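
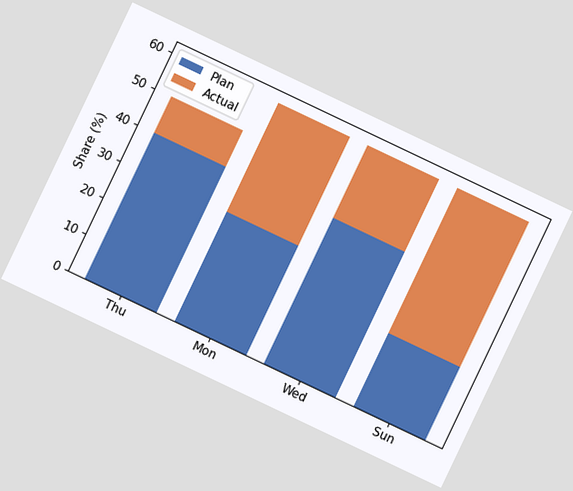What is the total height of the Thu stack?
The chart is tilted about 25° clockwise. The Thu stack's top reaches 50% on the y-axis.

50%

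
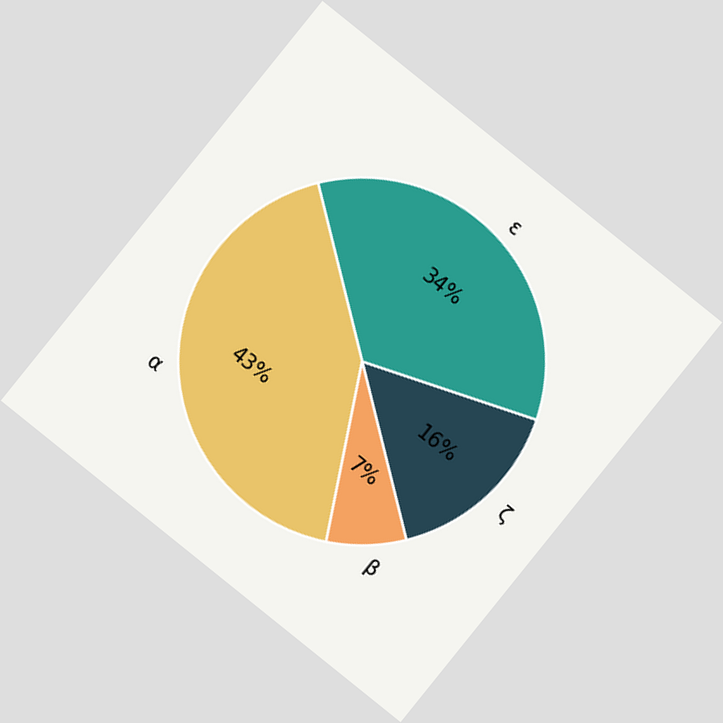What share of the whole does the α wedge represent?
43%

The chart is tilted about 39° clockwise. The α slice takes up 43% of the pie.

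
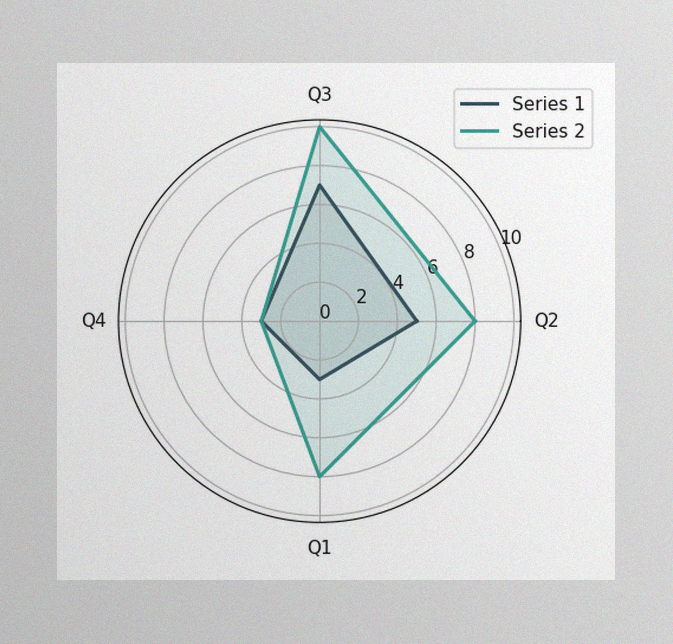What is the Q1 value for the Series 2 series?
8

The image has some photo noise and uneven lighting. On the Q1 axis, Series 2 reaches 8.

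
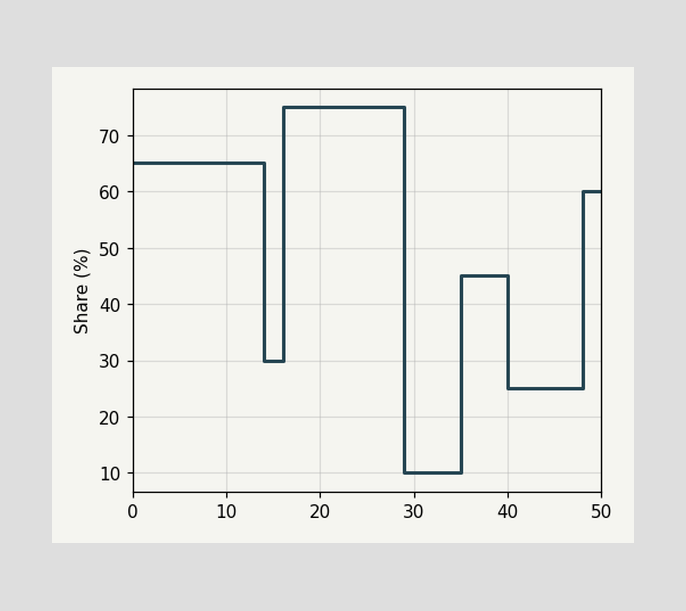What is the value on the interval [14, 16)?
30%

On [14, 16) the step sits at 30%.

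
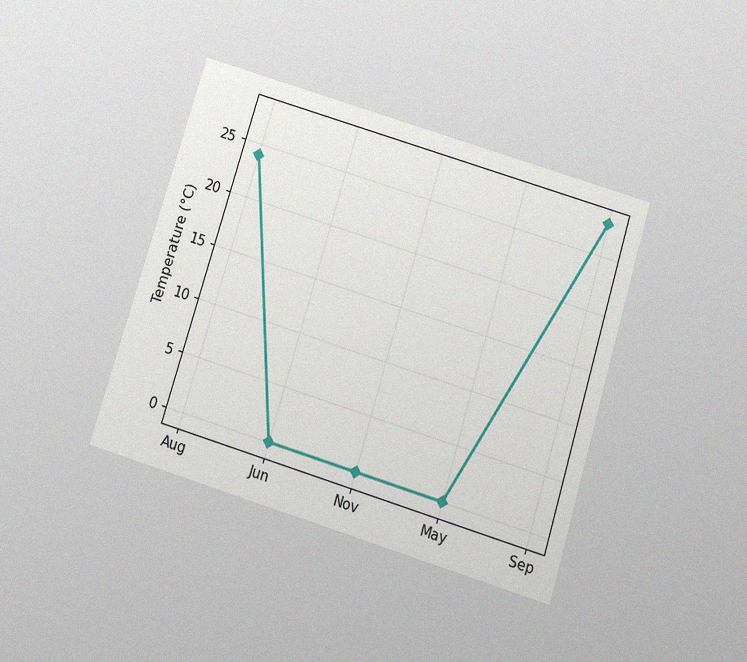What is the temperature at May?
0°C

The chart is tilted about 17° clockwise and viewed slightly from below, with some photo noise. At May, the line is at 0°C.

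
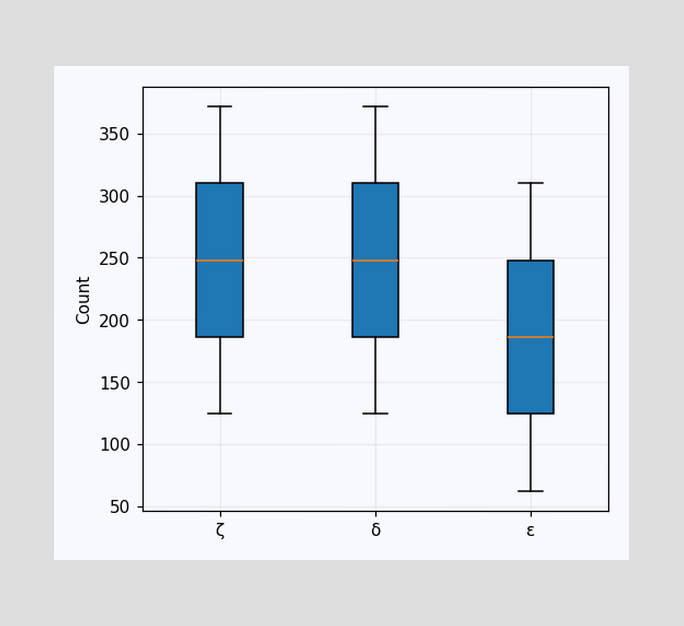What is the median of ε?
The median line in the ε box sits at 186.

186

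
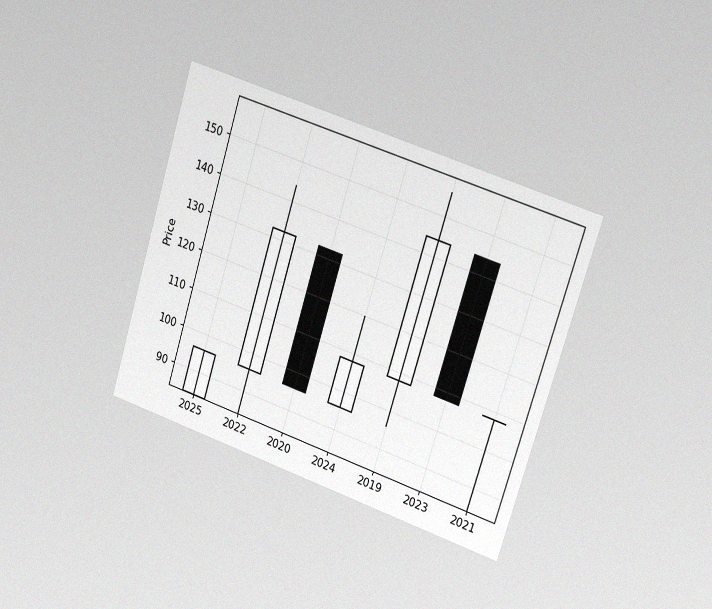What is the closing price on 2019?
The chart is tilted about 18° clockwise and viewed slightly from the right, with some photo noise. The 2019 candle closes at 144.

144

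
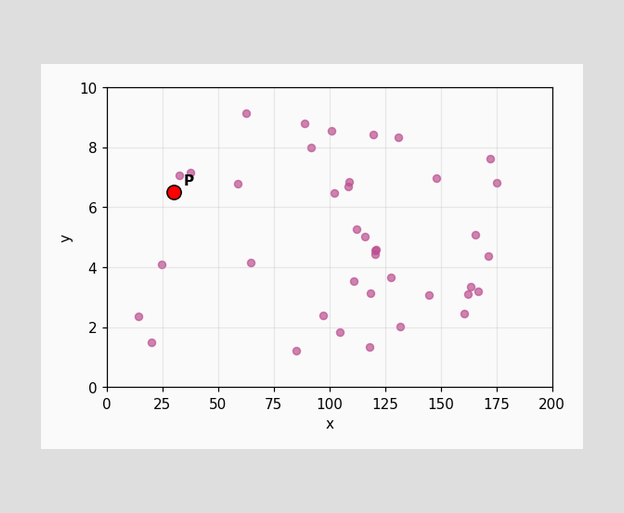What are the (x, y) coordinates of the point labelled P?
Following the gridlines from P to each axis, P sits at (30, 6.5).

(30, 6.5)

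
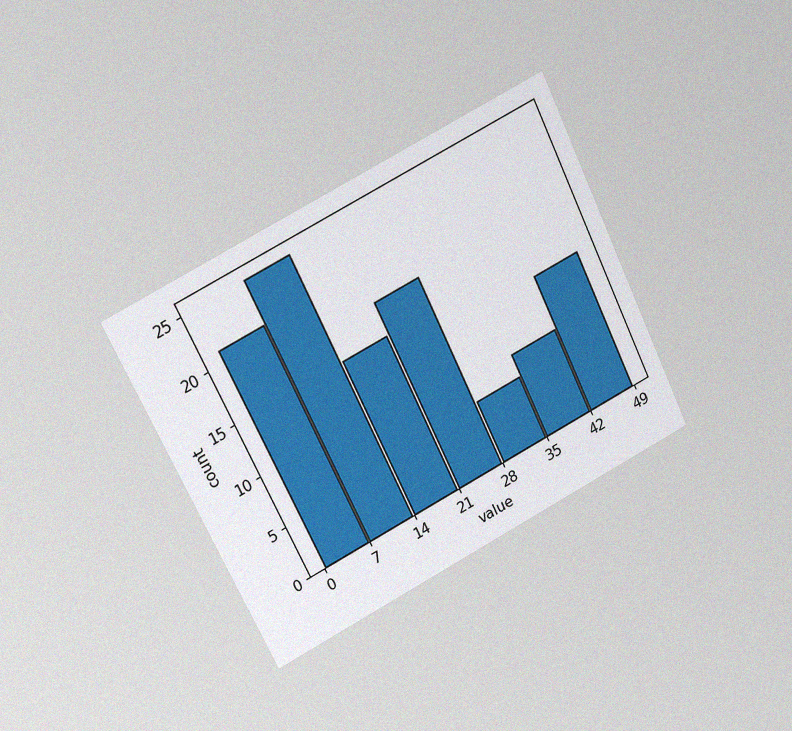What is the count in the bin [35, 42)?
The chart is tilted about 26° counter-clockwise and viewed at a slight angle, with some photo noise. The [35, 42) bin has height 8.

8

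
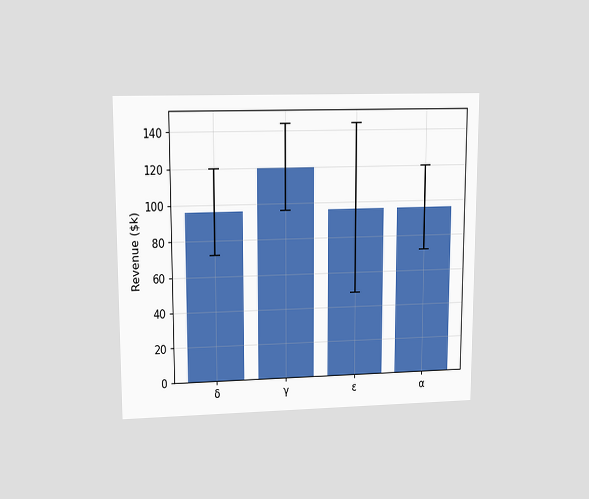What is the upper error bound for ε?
$144k

The chart is viewed at a slight angle. The ε bar's upper whisker reaches $144k.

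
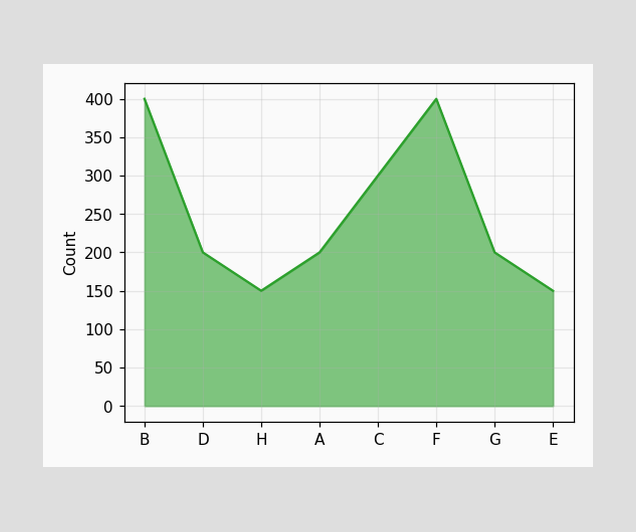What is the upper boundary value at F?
At F the upper boundary is at 400.

400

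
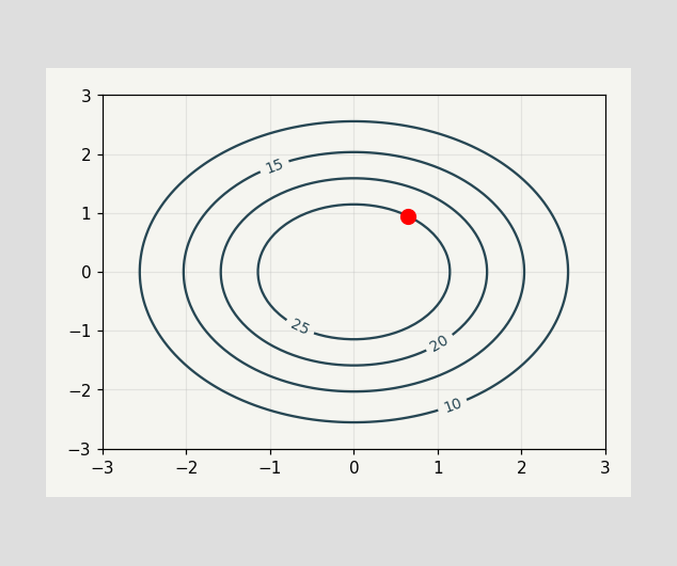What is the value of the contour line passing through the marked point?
The marked point sits on the contour labelled 25.

25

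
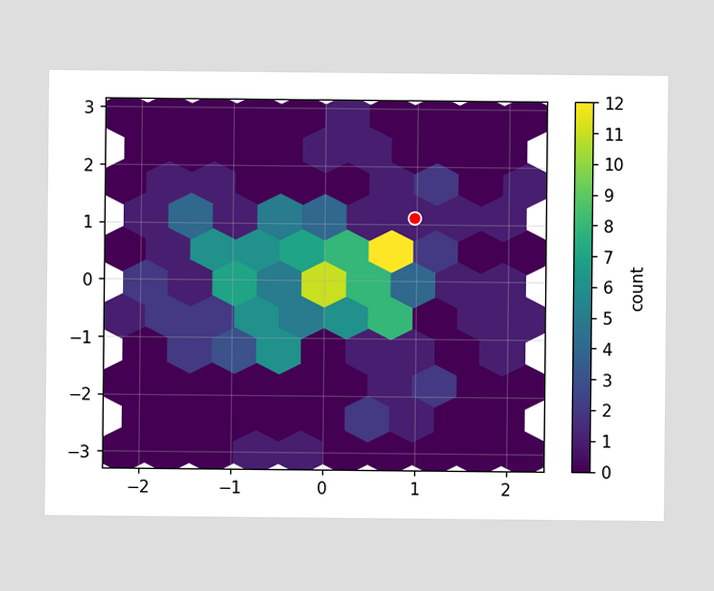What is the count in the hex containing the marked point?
The marked hex reads 1 on the colorbar.

1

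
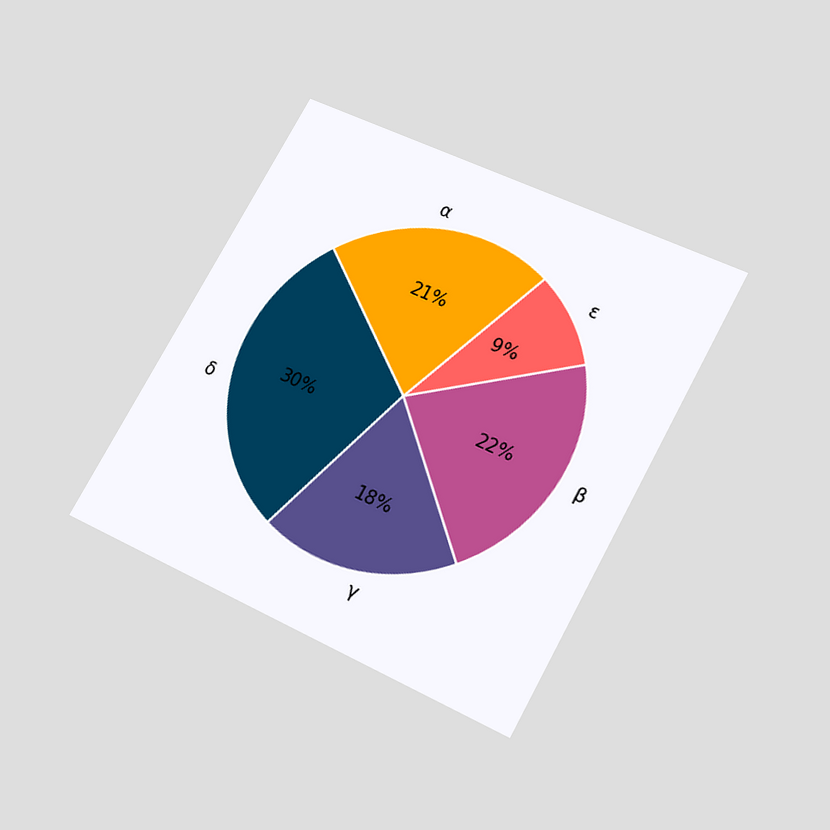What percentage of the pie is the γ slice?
The chart is tilted about 29° clockwise and viewed slightly from below. The γ slice takes up 18% of the pie.

18%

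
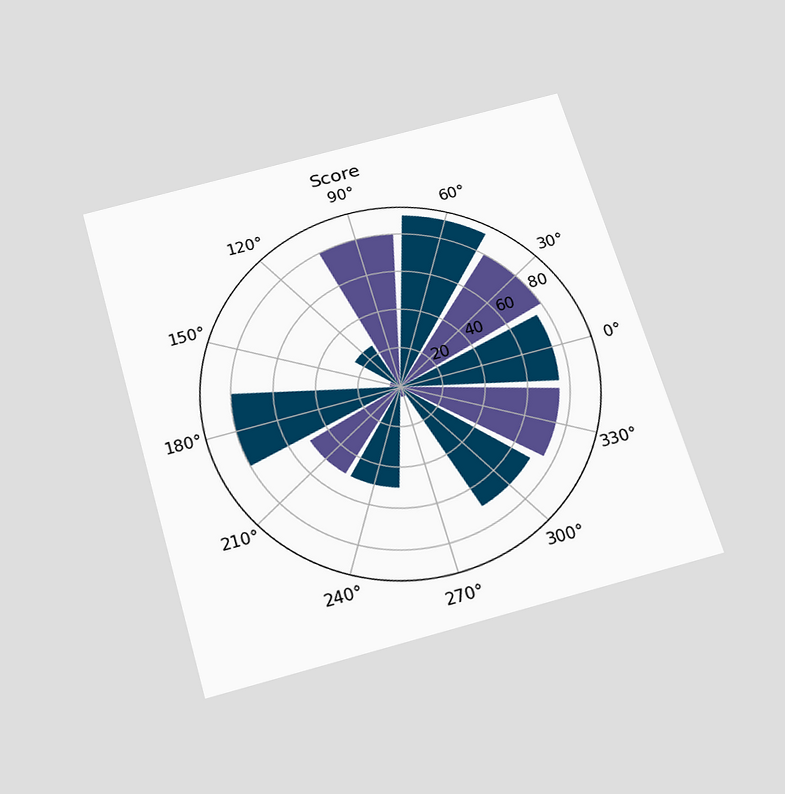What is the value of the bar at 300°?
70

The chart is tilted about 16° counter-clockwise and viewed slightly from below. The bar at 300° reaches 70 on the radial axis.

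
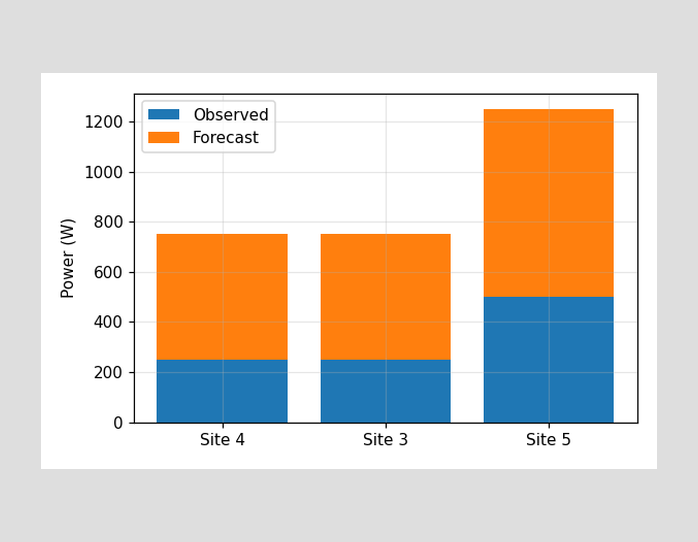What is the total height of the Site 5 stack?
The Site 5 stack's top reaches 1250W on the y-axis.

1250W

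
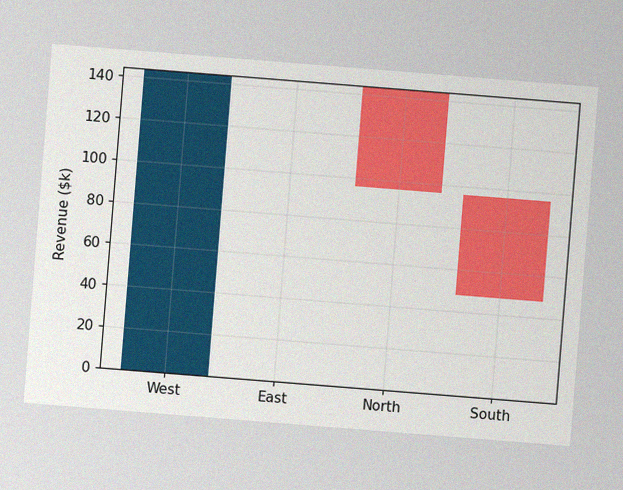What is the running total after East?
The chart is tilted about 5° clockwise, with some photo noise. After East the running total reaches $144k.

$144k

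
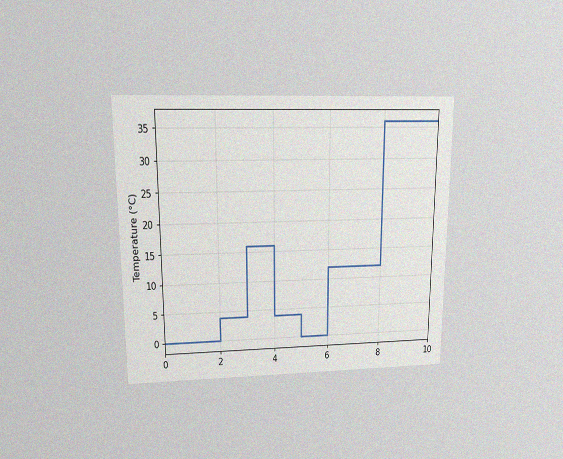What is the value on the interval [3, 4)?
The chart is viewed at a slight angle, with some photo noise. On [3, 4) the step sits at 16°C.

16°C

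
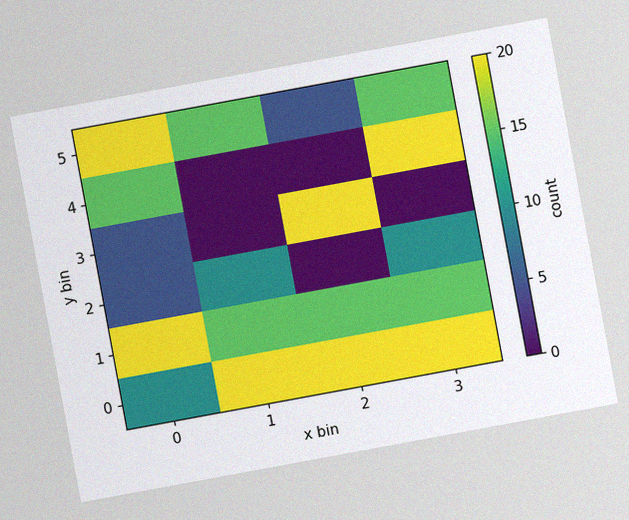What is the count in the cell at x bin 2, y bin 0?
The chart is tilted about 10° counter-clockwise, with some photo noise. Matching the cell (2, 0) against the colorbar gives 20.

20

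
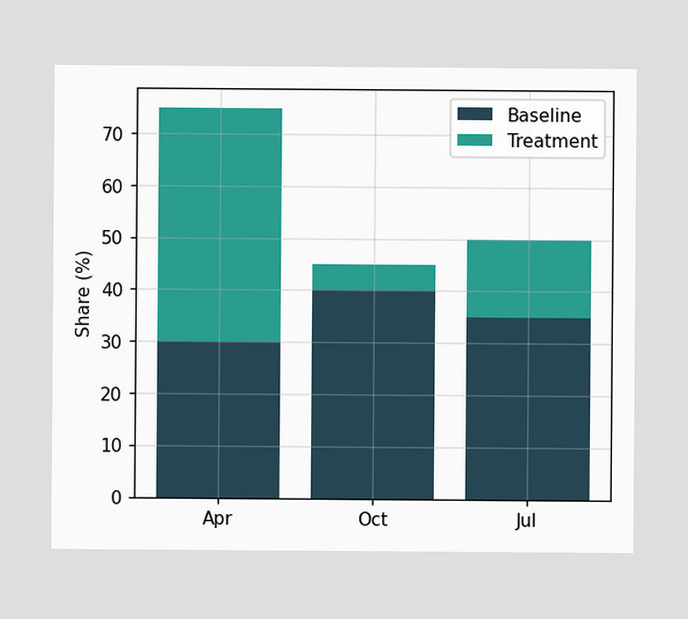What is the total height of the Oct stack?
45%

The Oct stack's top reaches 45% on the y-axis.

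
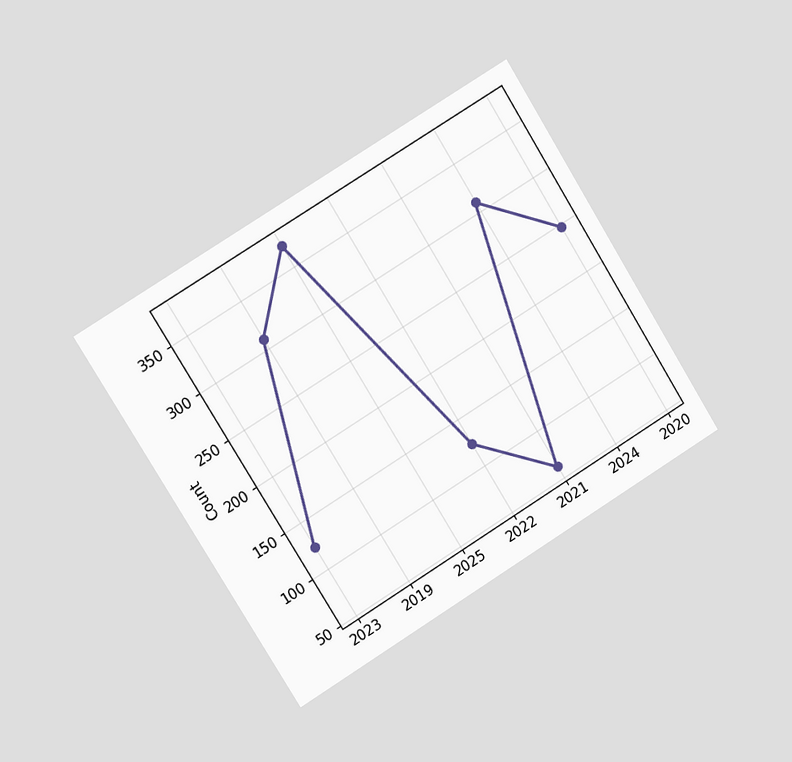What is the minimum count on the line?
62

The chart is tilted about 32° counter-clockwise and viewed slightly from the left. The lowest point is at 2021, and reading across to the y-axis gives 62.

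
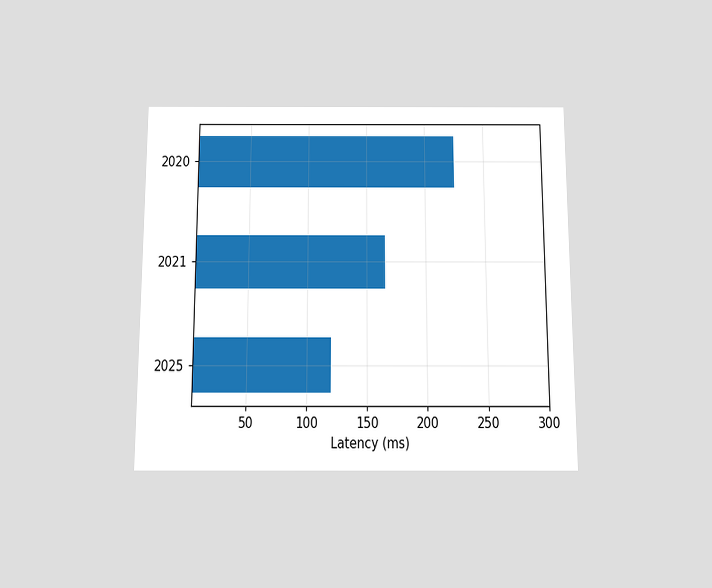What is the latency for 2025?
The chart is viewed slightly from below. Reading along the chart's x-axis, the 2025 bar reaches 120ms.

120ms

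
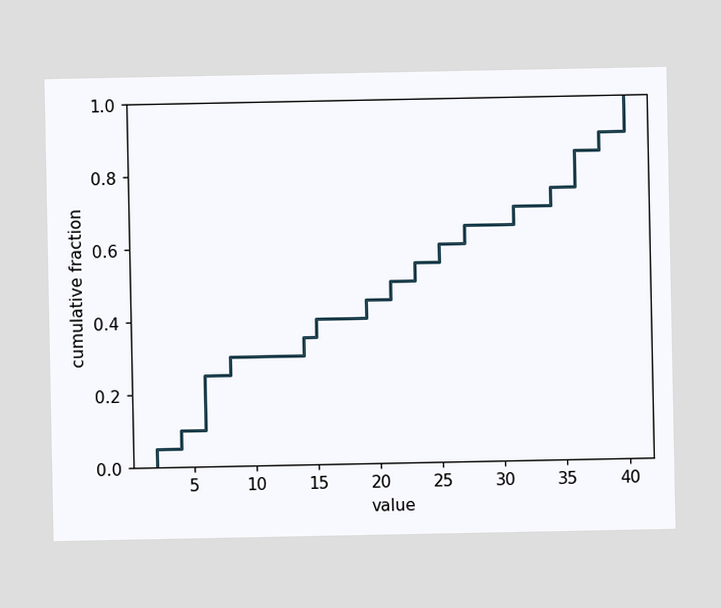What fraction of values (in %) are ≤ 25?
60%

At x=25 the ECDF step is at 60%.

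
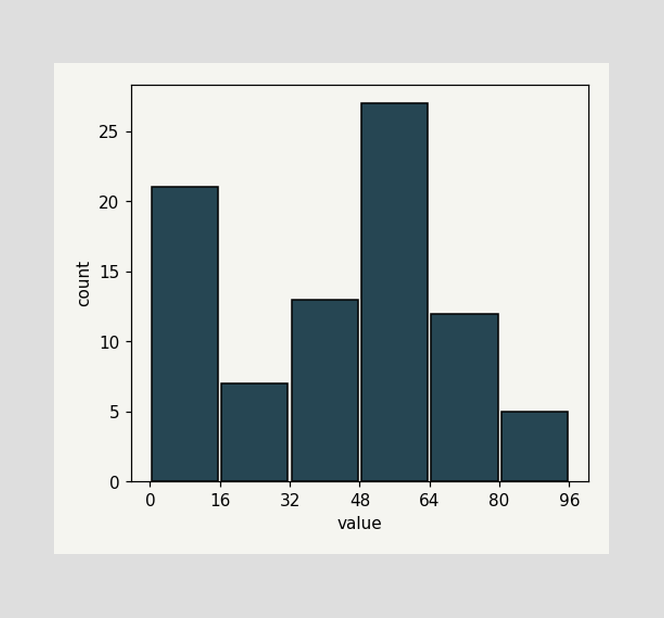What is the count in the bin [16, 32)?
The [16, 32) bin has height 7.

7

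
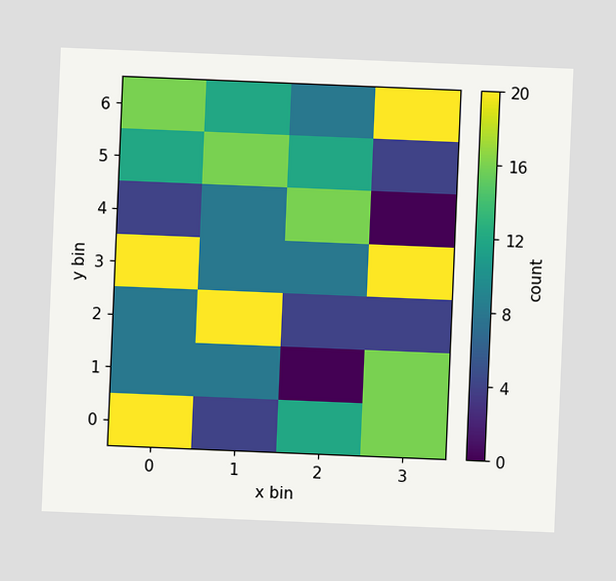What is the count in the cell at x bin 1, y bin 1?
The chart is tilted about 2° clockwise. Matching the cell (1, 1) against the colorbar gives 8.

8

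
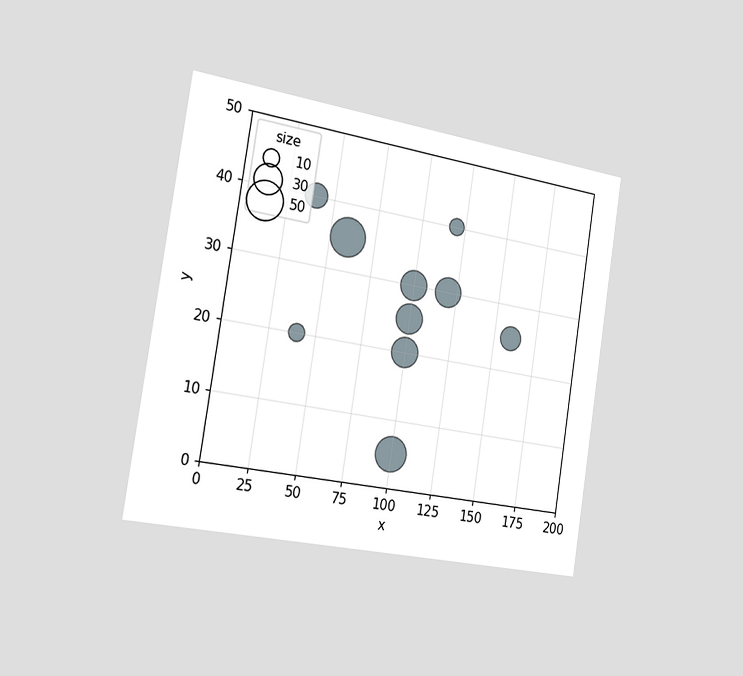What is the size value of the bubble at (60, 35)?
The chart is tilted about 9° clockwise and viewed slightly from the left. Matching the bubble at (60, 35) against the size legend gives 50.

50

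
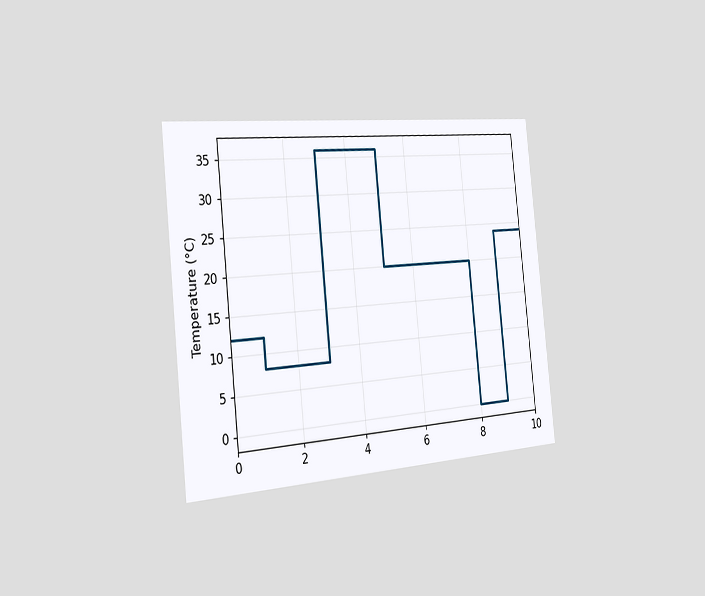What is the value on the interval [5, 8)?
20°C

The chart is tilted about 6° counter-clockwise and viewed slightly from the left. On [5, 8) the step sits at 20°C.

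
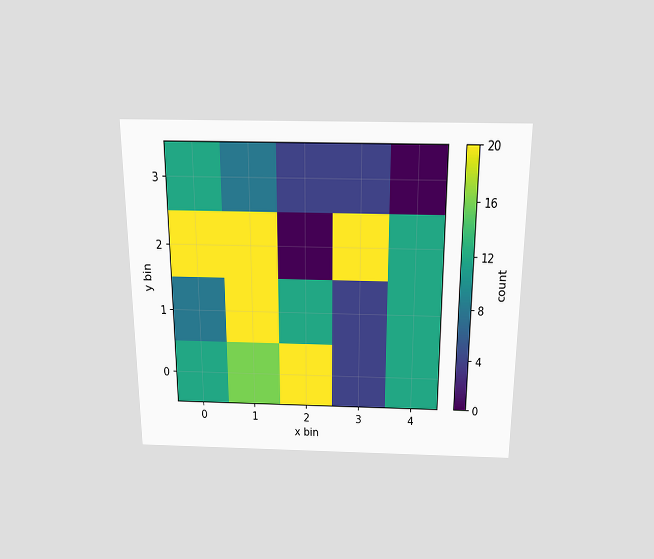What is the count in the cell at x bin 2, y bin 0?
The chart is viewed slightly from above. Matching the cell (2, 0) against the colorbar gives 20.

20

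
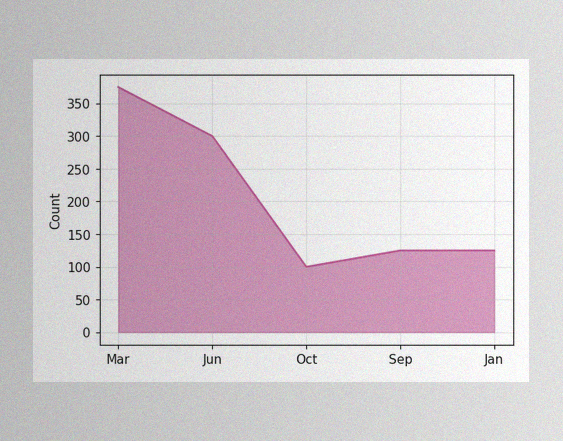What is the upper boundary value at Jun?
The image has some photo noise and uneven lighting. At Jun the upper boundary is at 300.

300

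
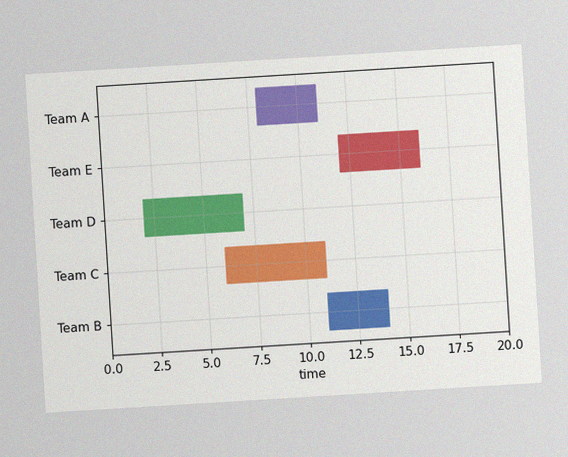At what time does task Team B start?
The chart is tilted about 3° counter-clockwise, with some photo noise. The Team B bar begins at t=11.

11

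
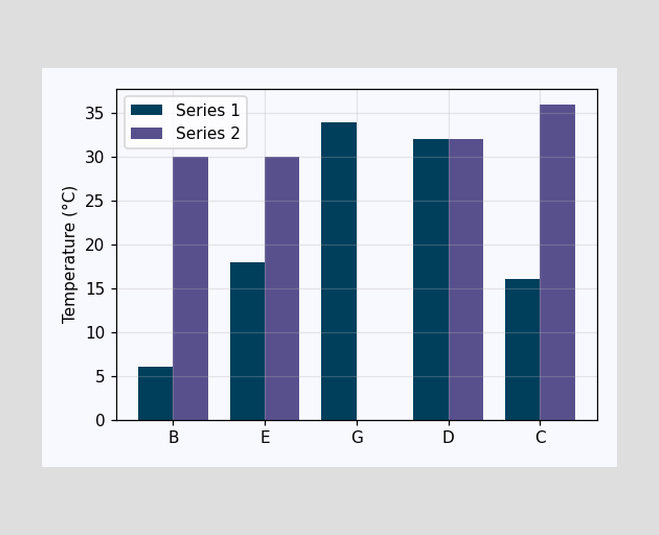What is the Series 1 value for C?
The Series 1 bar at C reaches 16°C on the y-axis.

16°C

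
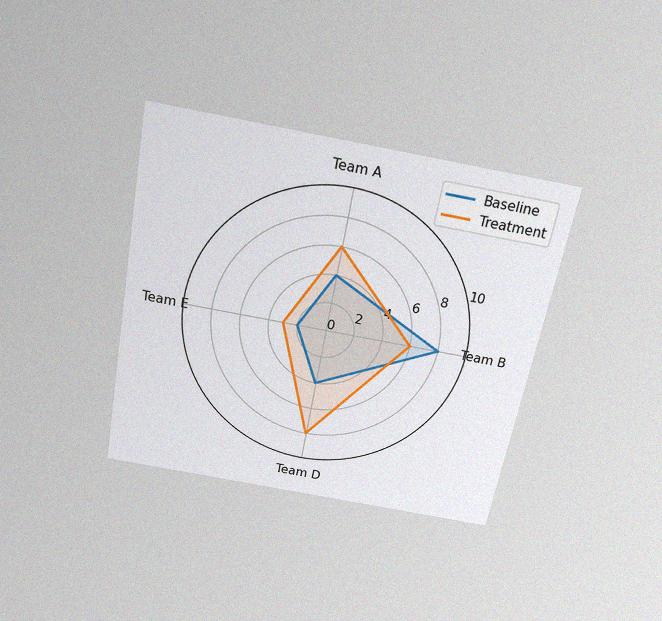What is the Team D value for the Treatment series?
The chart is tilted about 11° clockwise and viewed slightly from above, with some photo noise. On the Team D axis, Treatment reaches 8.

8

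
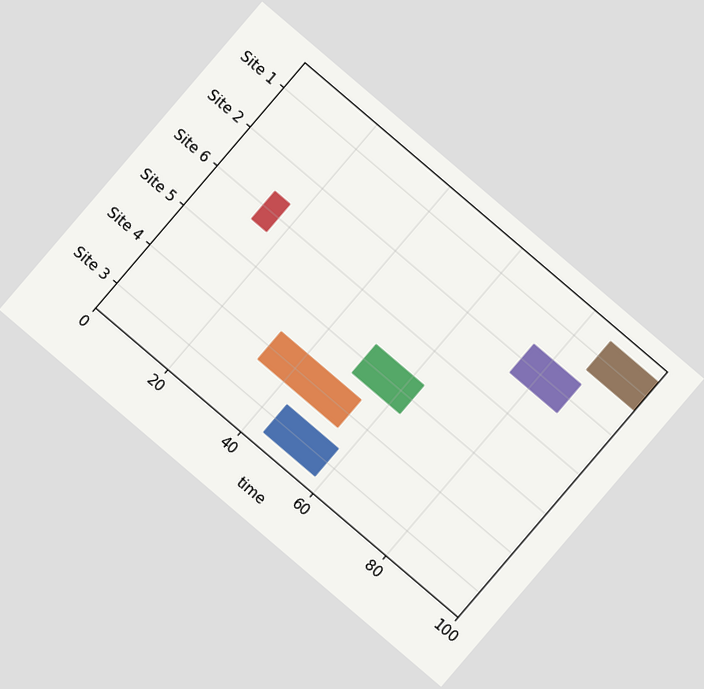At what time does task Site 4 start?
The chart is tilted about 40° clockwise. The Site 4 bar begins at t=33.

33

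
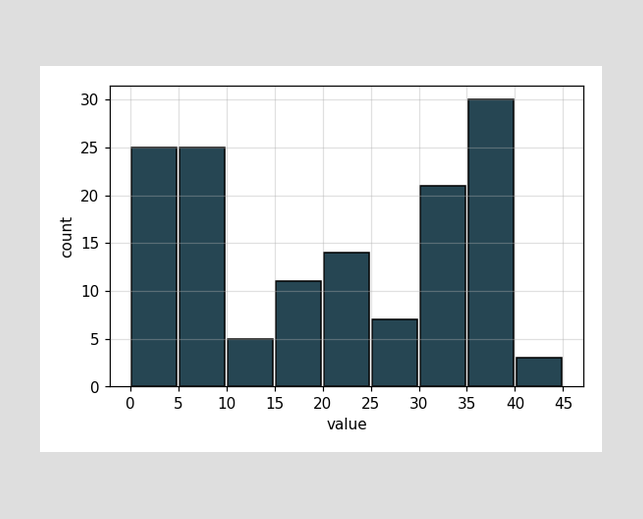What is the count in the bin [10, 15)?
The [10, 15) bin has height 5.

5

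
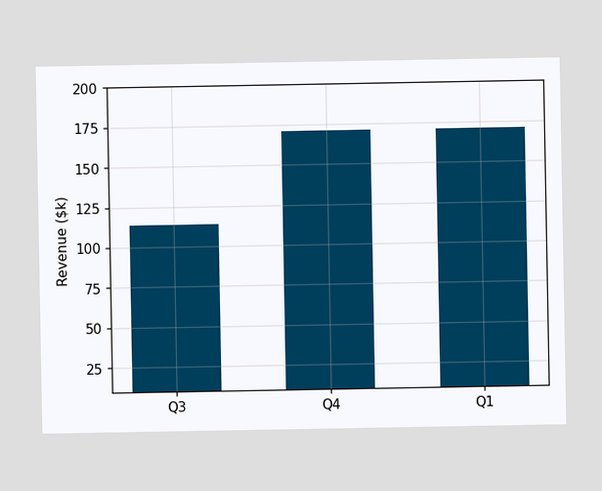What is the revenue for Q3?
Reading along the chart's y-axis, the Q3 bar reaches $114k.

$114k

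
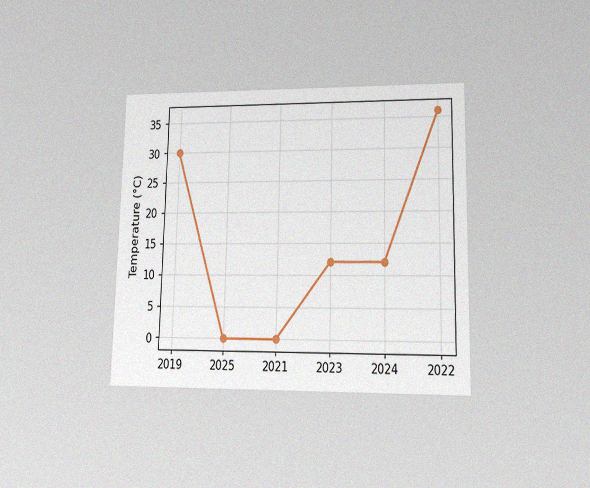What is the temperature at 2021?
The chart is viewed at a slight angle, with some photo noise. At 2021, the line is at 0°C.

0°C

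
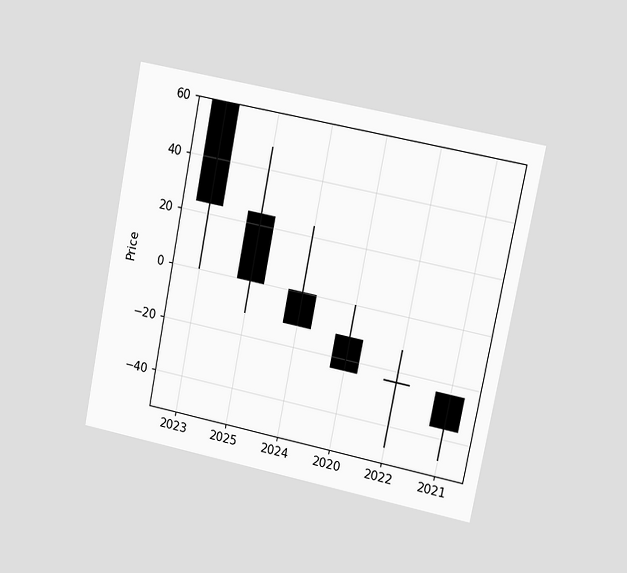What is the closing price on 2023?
The chart is tilted about 11° clockwise and viewed slightly from the right. The 2023 candle closes at 24.

24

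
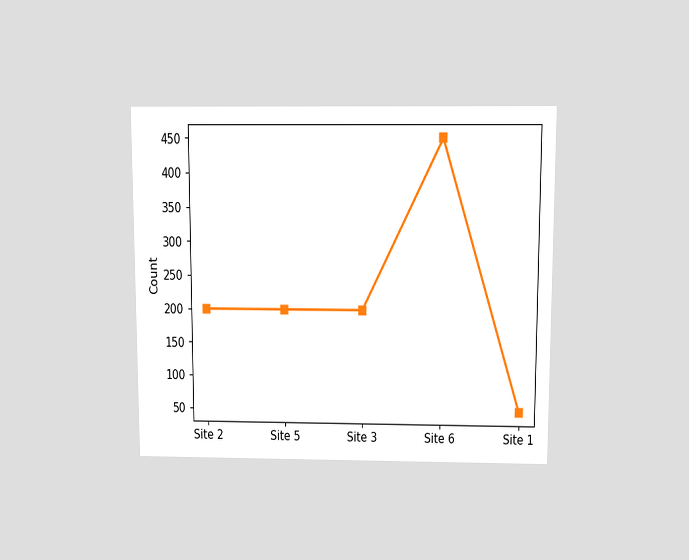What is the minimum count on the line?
50

The chart is viewed slightly from above. The lowest point is at Site 1, and reading across to the y-axis gives 50.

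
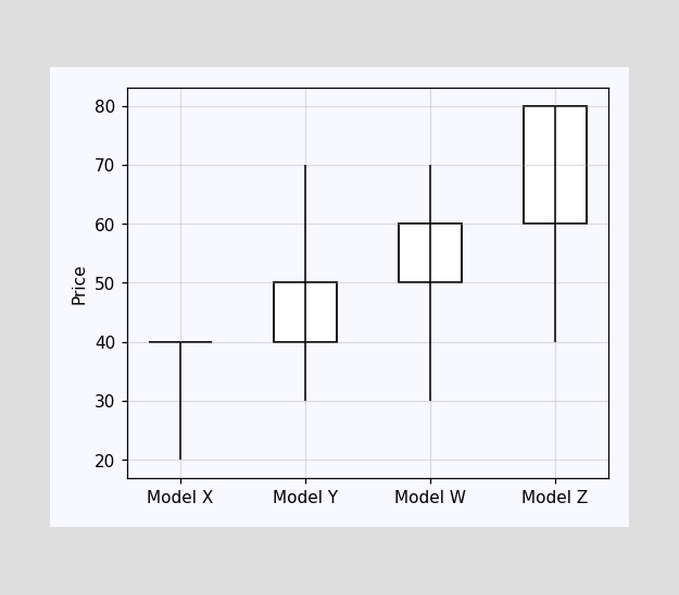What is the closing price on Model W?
60

The Model W candle closes at 60.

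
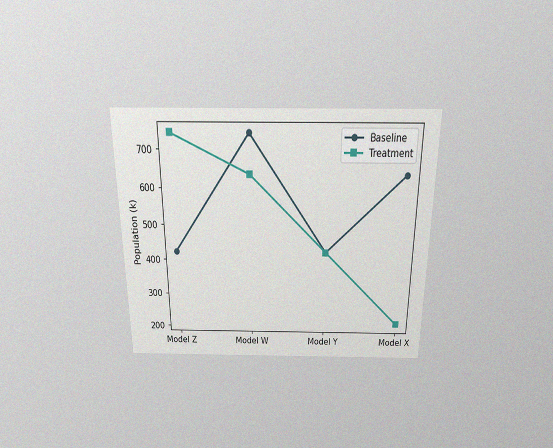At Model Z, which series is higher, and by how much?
Treatment, by 318k

The chart is viewed slightly from above, with some photo noise. At Model Z, Treatment sits above the other line by 318k.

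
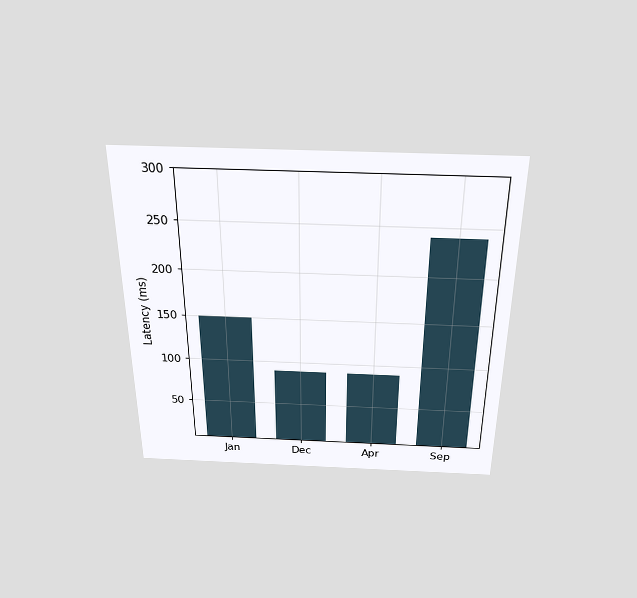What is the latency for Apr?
90ms

The chart is viewed slightly from above. Reading along the chart's y-axis, the Apr bar reaches 90ms.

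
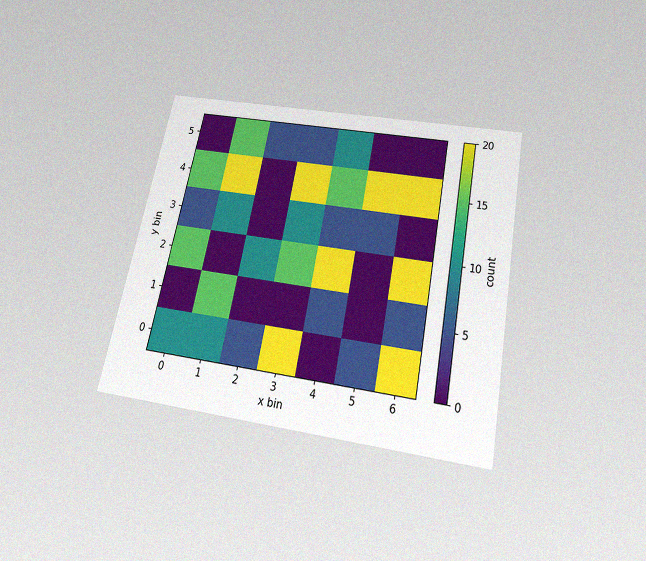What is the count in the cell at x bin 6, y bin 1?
The chart is tilted about 11° clockwise and viewed slightly from below, with some photo noise. Matching the cell (6, 1) against the colorbar gives 5.

5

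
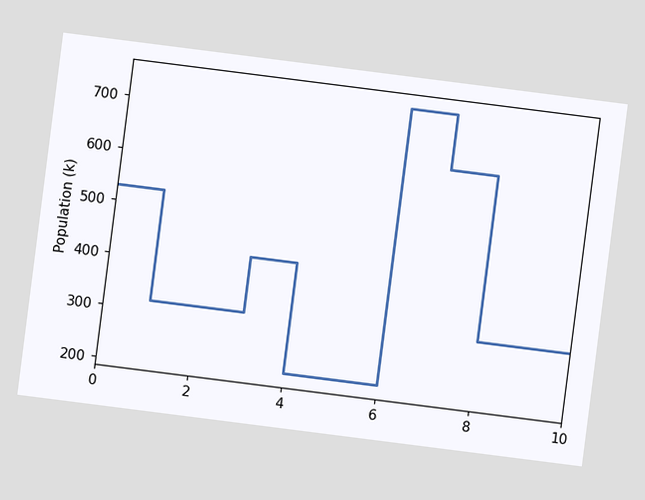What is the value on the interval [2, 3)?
The chart is tilted about 7° clockwise. On [2, 3) the step sits at 318k.

318k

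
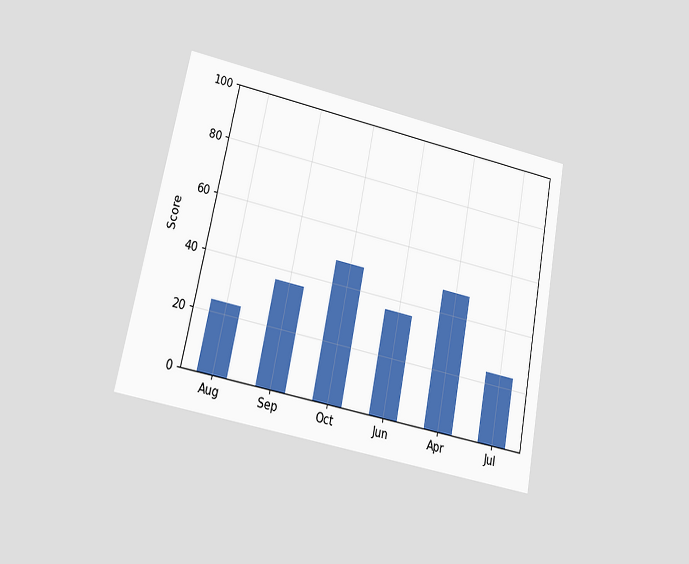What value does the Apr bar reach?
The chart is tilted about 11° clockwise and viewed at a slight angle. Reading along the chart's y-axis, the Apr bar reaches 48.

48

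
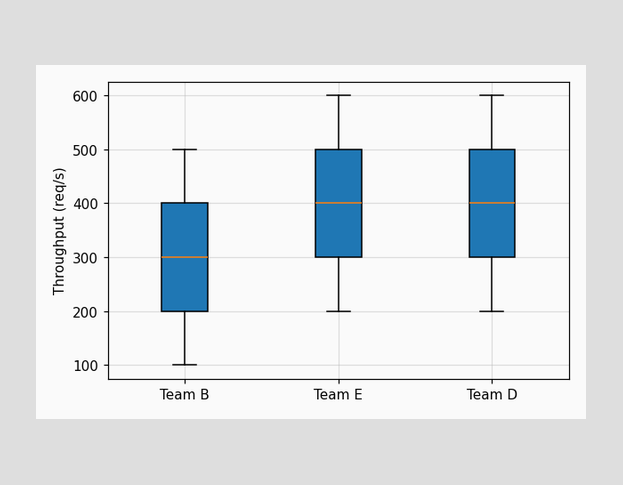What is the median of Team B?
300req/s

The median line in the Team B box sits at 300req/s.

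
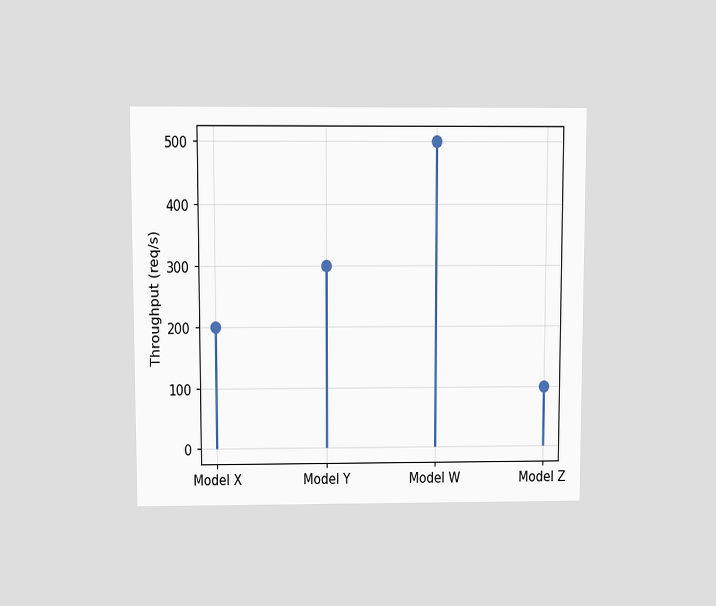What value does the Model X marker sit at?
The chart is viewed slightly from above. The Model X marker sits at 200req/s.

200req/s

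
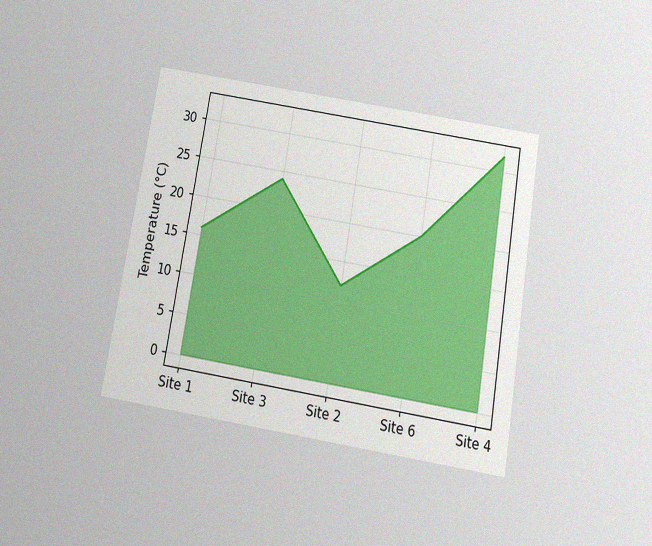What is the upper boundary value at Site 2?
12°C

The chart is tilted about 9° clockwise and viewed slightly from below, with some photo noise. At Site 2 the upper boundary is at 12°C.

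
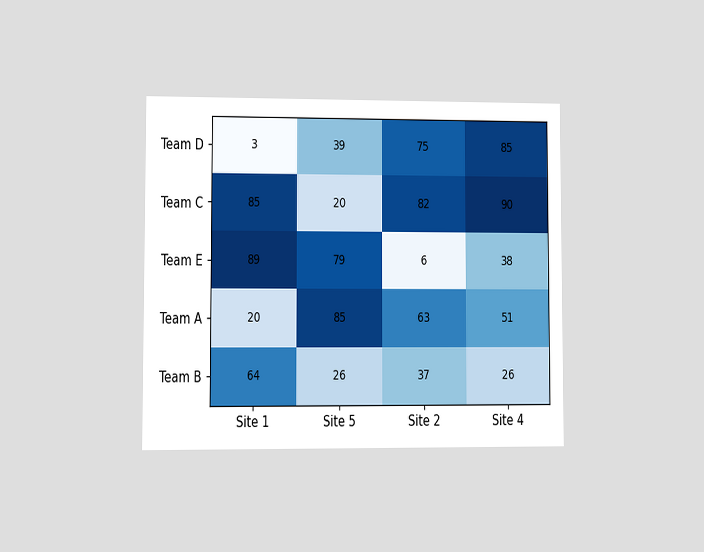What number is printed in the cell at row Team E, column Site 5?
79

The chart is viewed at a slight angle. The (Team E, Site 5) cell reads 79.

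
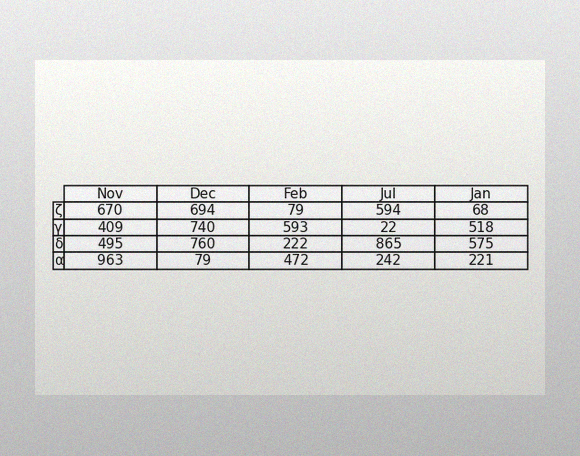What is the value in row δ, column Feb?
222

The image has some photo noise and uneven lighting. The (δ, Feb) cell reads 222.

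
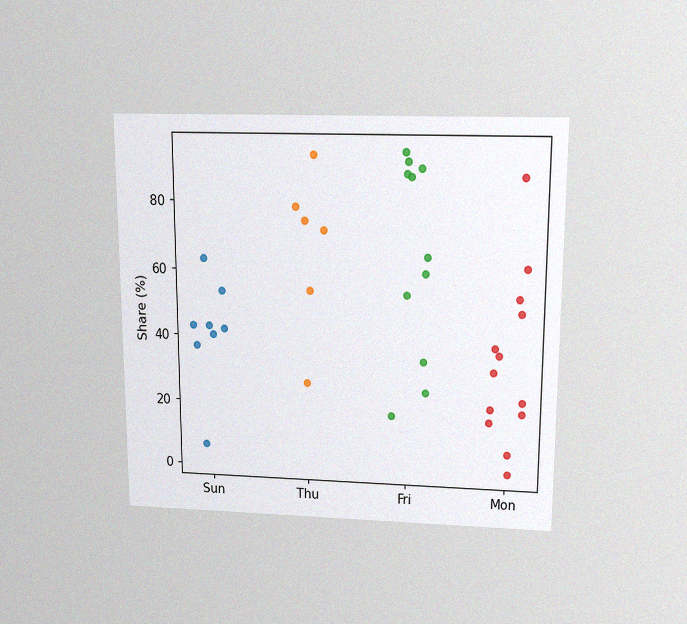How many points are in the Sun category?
The chart is viewed slightly from above, with some photo noise. Counting the markers in the Sun column gives 8.

8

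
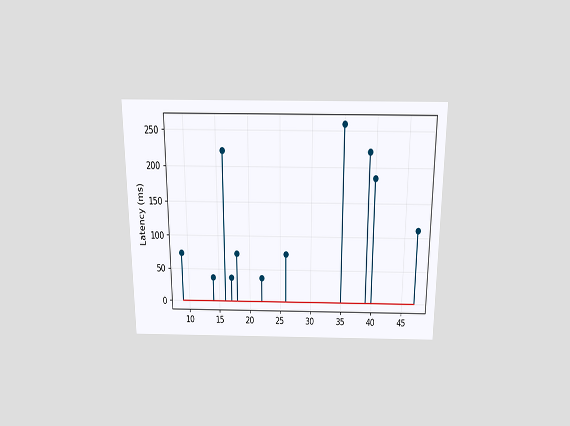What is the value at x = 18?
The chart is viewed slightly from above. The stem at x=18 reaches 74ms.

74ms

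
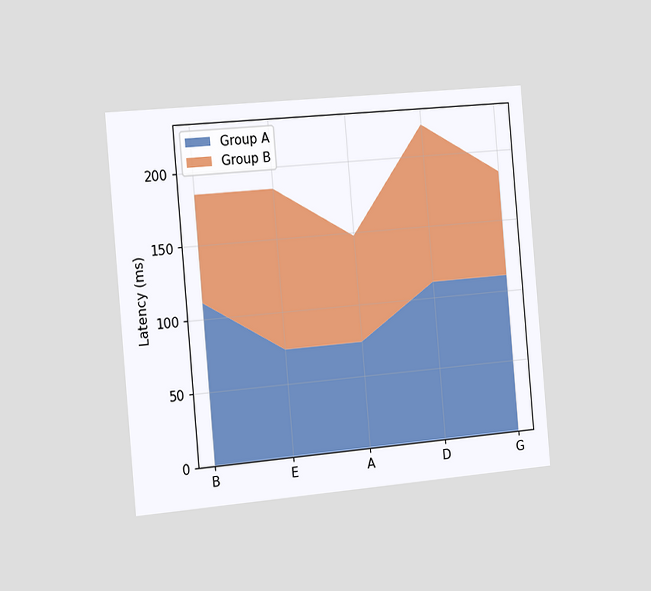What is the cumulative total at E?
The chart is tilted about 5° counter-clockwise and viewed slightly from the left. The stacked total at E reaches 185ms.

185ms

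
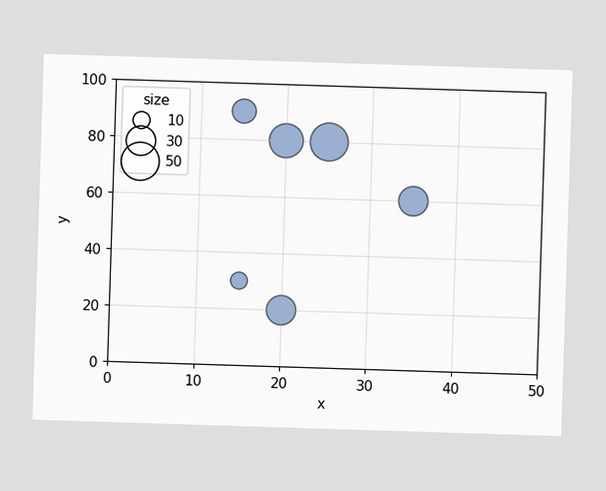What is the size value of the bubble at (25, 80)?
50

Matching the bubble at (25, 80) against the size legend gives 50.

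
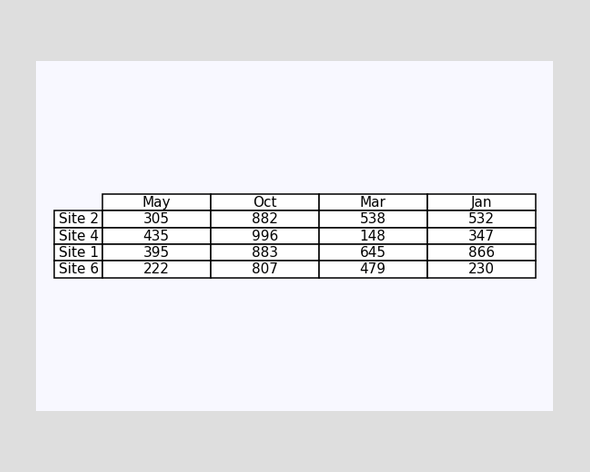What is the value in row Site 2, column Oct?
The (Site 2, Oct) cell reads 882.

882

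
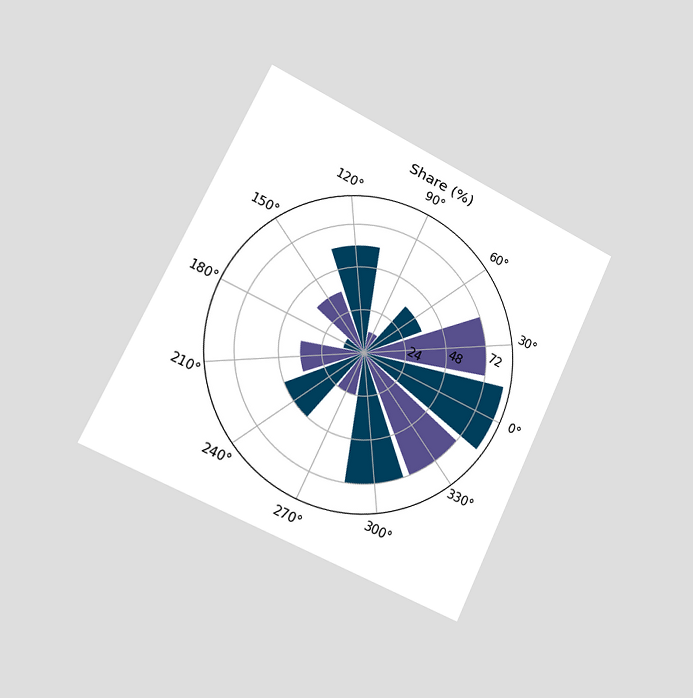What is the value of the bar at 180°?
The chart is tilted about 25° clockwise and viewed slightly from the left. The bar at 180° reaches 12% on the radial axis.

12%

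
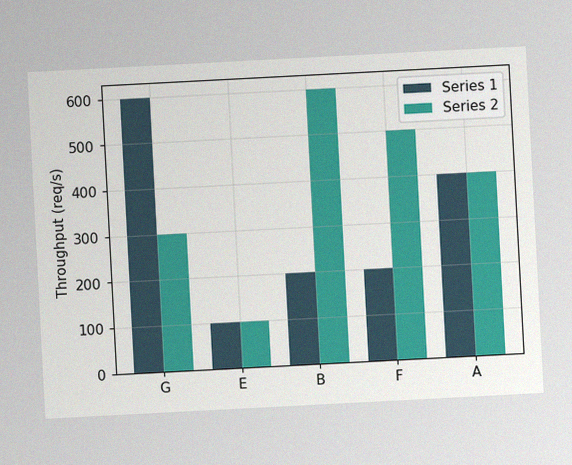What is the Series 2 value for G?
300req/s

The chart is tilted about 3° counter-clockwise, with some photo noise. The Series 2 bar at G reaches 300req/s on the y-axis.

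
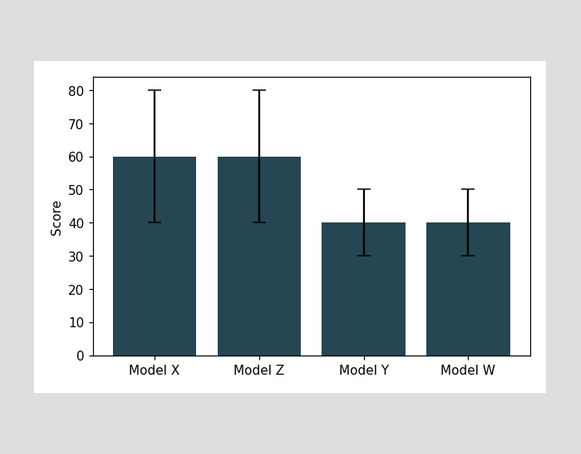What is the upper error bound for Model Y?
The Model Y bar's upper whisker reaches 50.

50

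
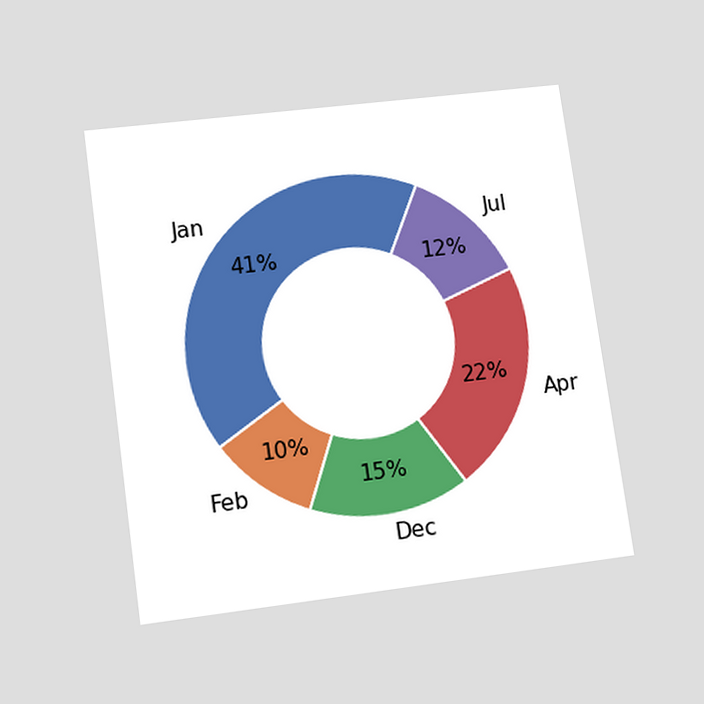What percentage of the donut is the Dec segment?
The chart is tilted about 8° counter-clockwise and viewed slightly from below. The Dec segment takes up 15% of the ring.

15%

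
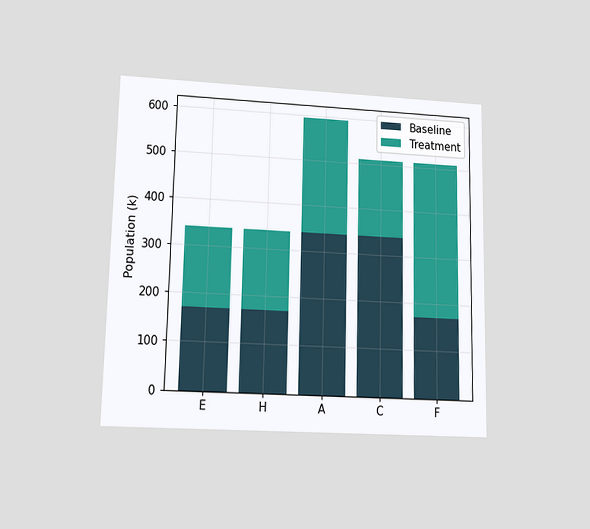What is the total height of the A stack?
595k

The chart is viewed at a slight angle. The A stack's top reaches 595k on the y-axis.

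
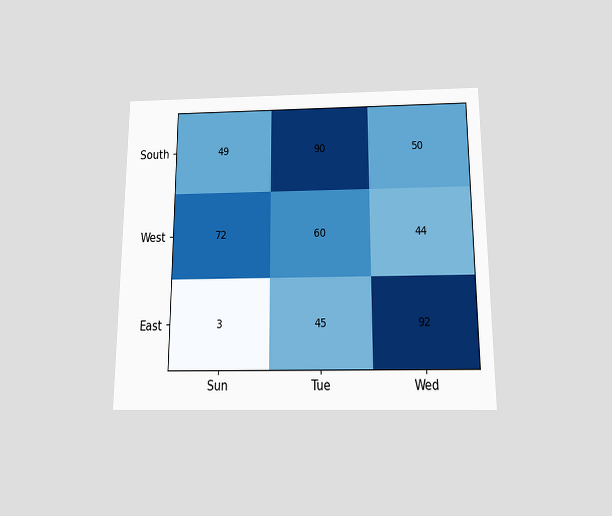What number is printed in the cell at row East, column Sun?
The chart is viewed slightly from below. The (East, Sun) cell reads 3.

3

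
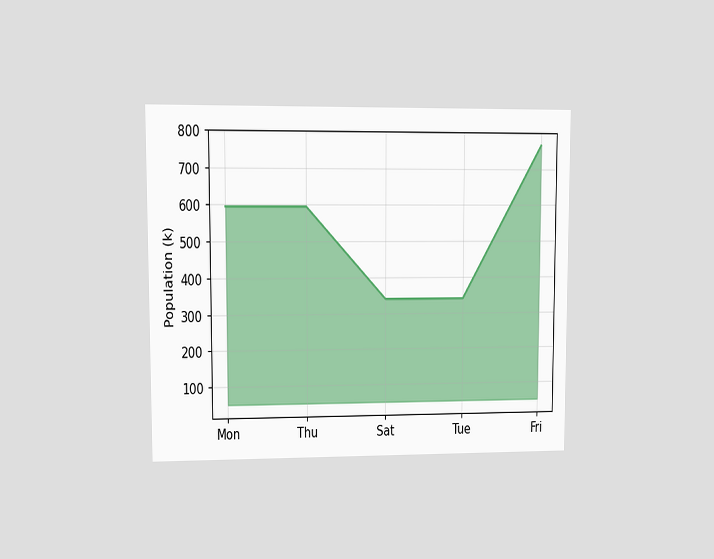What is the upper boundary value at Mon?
The chart is viewed at a slight angle. At Mon the upper boundary is at 595k.

595k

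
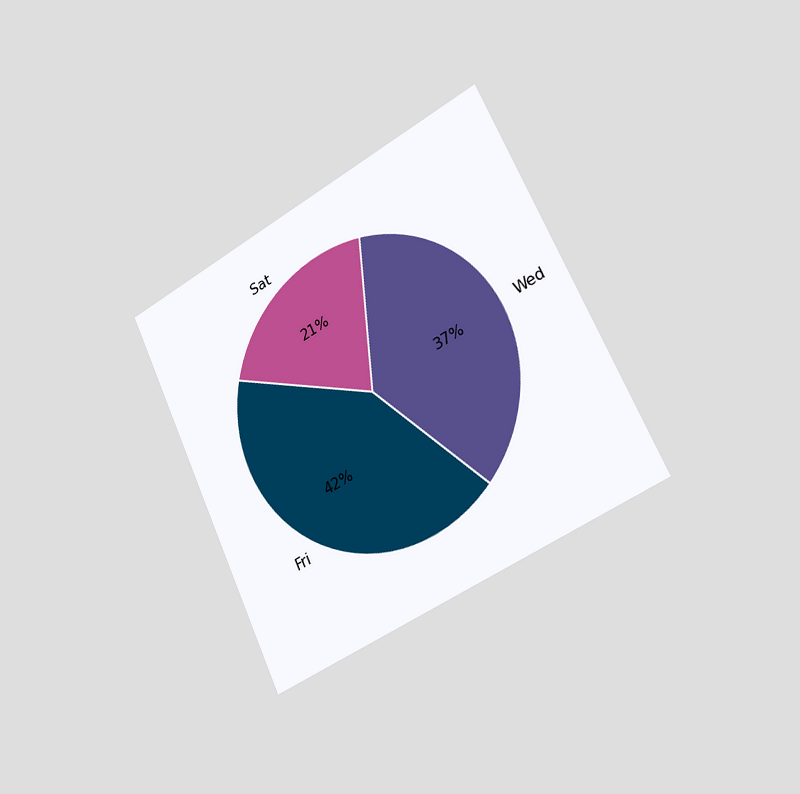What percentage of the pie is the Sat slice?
The chart is tilted about 25° counter-clockwise and viewed slightly from the right. The Sat slice takes up 21% of the pie.

21%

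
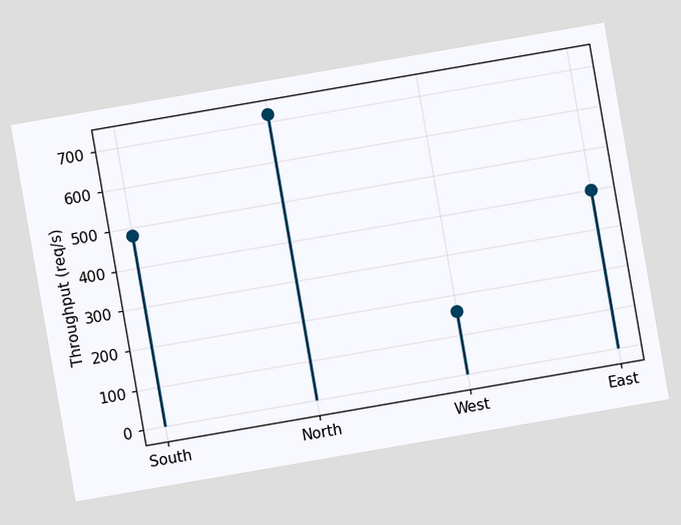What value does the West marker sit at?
The chart is tilted about 10° counter-clockwise. The West marker sits at 160req/s.

160req/s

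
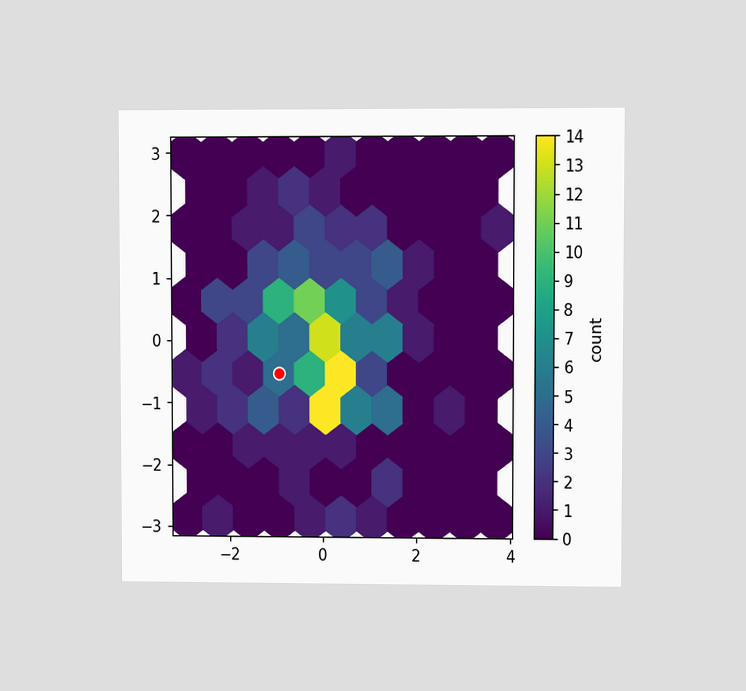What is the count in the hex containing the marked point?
The chart is viewed at a slight angle. The marked hex reads 5 on the colorbar.

5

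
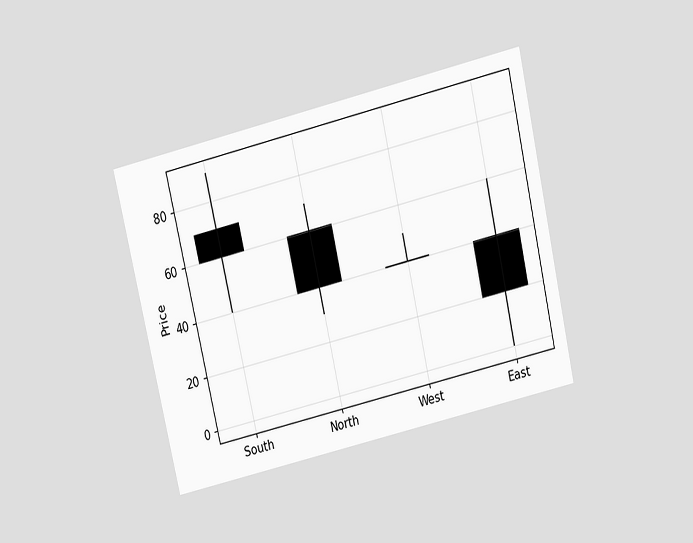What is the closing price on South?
The chart is tilted about 13° counter-clockwise and viewed slightly from above. The South candle closes at 60.

60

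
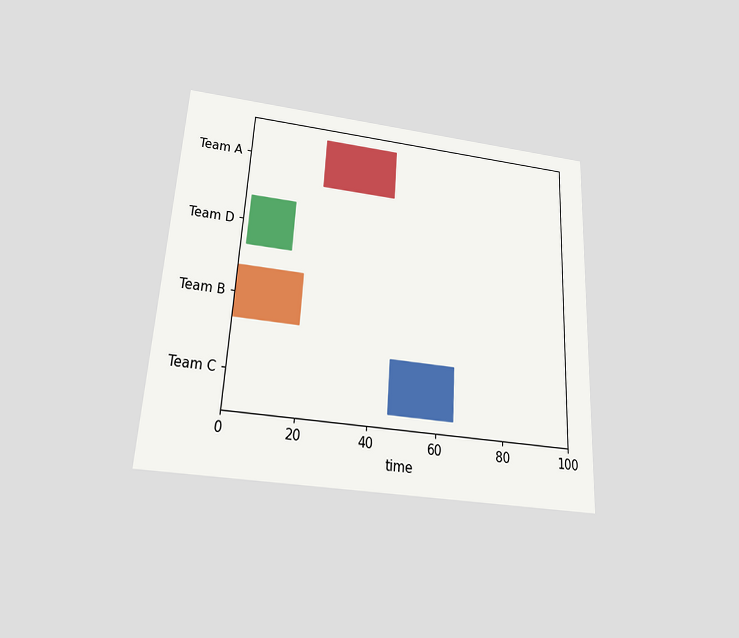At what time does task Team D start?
The chart is tilted about 3° clockwise and viewed slightly from below. The Team D bar begins at t=2.

2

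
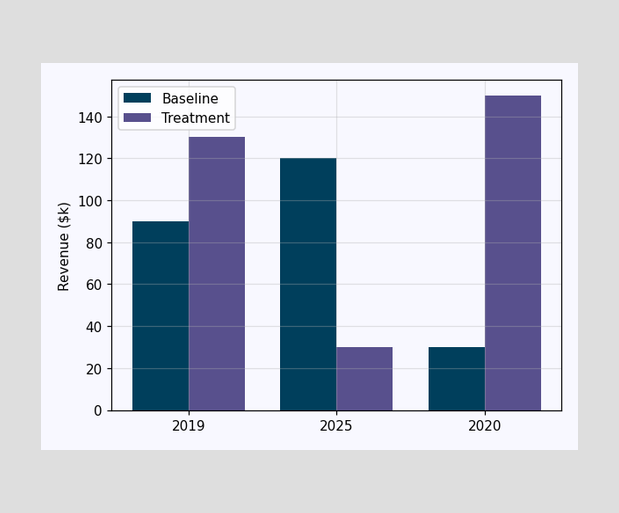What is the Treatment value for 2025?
$30k

The Treatment bar at 2025 reaches $30k on the y-axis.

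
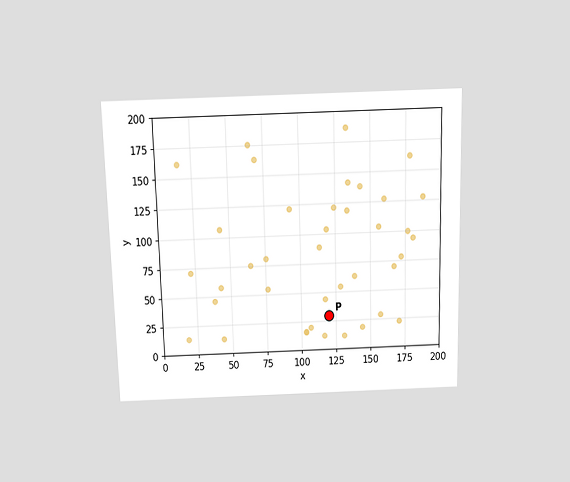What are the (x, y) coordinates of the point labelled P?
The chart is viewed slightly from above. Following the gridlines from P to each axis, P sits at (120, 30).

(120, 30)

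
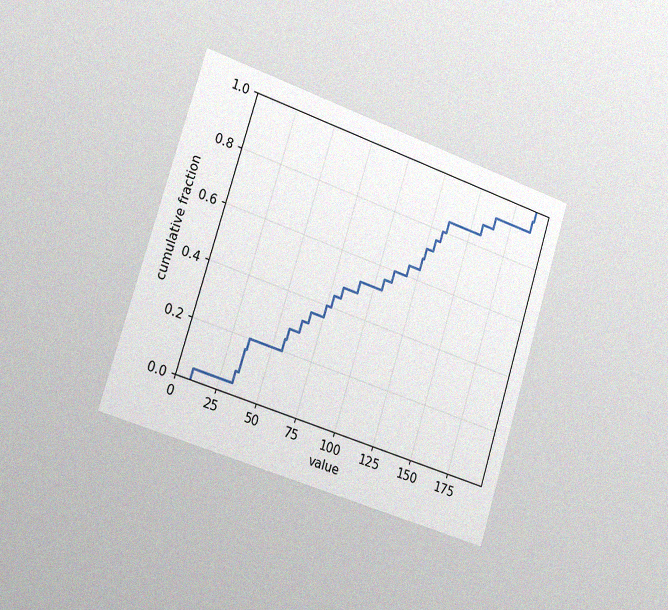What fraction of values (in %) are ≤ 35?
16%

The chart is tilted about 17° clockwise and viewed slightly from the left, with some photo noise. At x=35 the ECDF step is at 16%.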